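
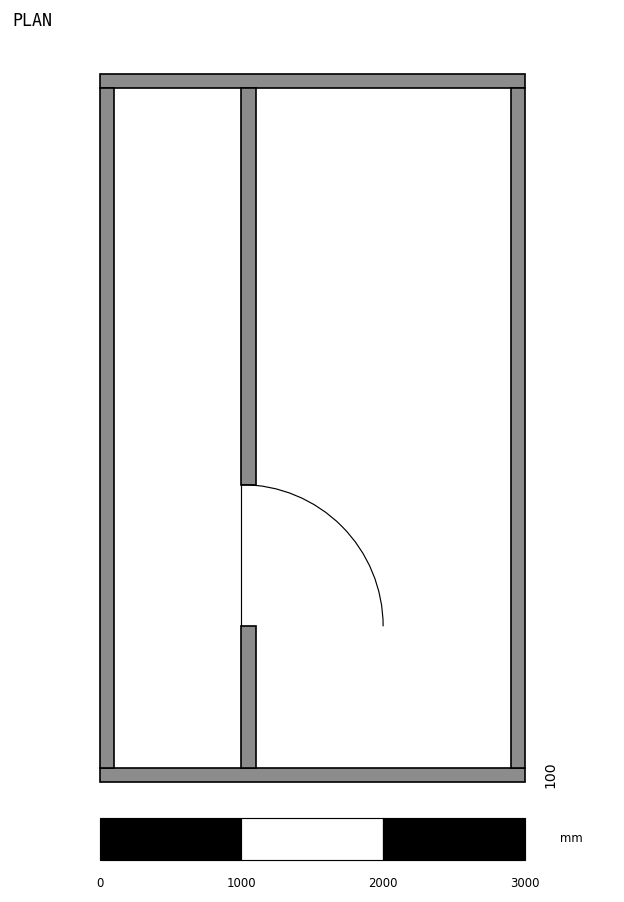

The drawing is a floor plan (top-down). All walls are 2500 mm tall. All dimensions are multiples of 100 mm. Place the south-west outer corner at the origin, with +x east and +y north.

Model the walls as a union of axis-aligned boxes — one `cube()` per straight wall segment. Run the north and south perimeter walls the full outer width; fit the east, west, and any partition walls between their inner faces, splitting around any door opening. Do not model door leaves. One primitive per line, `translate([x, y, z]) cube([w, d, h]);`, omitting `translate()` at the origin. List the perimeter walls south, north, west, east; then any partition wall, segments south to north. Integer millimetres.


cube([3000, 100, 2500]);
translate([0, 4900, 0]) cube([3000, 100, 2500]);
translate([0, 100, 0]) cube([100, 4800, 2500]);
translate([2900, 100, 0]) cube([100, 4800, 2500]);
translate([1000, 100, 0]) cube([100, 1000, 2500]);
translate([1000, 2100, 0]) cube([100, 2800, 2500]);


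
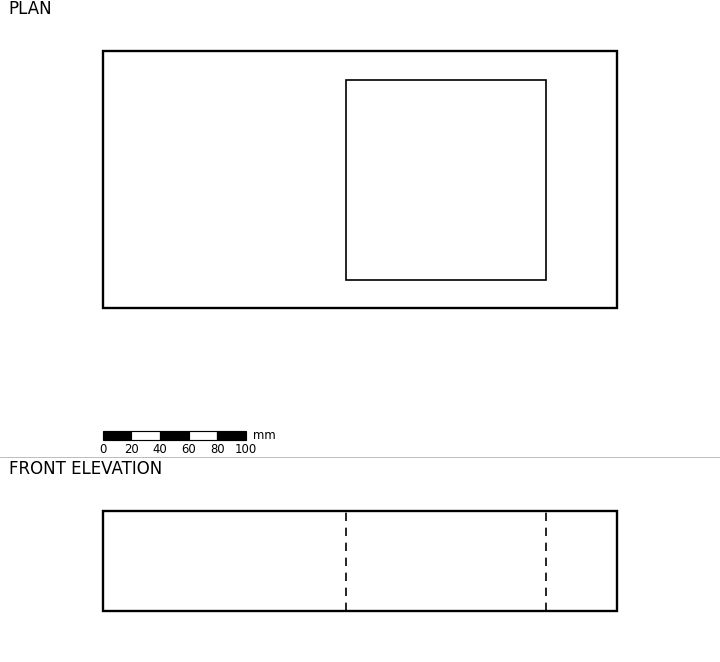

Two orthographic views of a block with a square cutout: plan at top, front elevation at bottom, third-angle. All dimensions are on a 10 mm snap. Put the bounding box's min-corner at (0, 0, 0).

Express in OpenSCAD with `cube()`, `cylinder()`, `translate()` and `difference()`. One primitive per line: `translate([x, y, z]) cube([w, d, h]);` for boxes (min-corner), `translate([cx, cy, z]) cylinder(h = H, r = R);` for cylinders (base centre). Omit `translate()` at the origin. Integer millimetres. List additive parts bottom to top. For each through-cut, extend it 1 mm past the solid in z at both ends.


difference() {
  cube([360, 180, 70]);
  translate([170, 20, -1]) cube([140, 140, 72]);
}


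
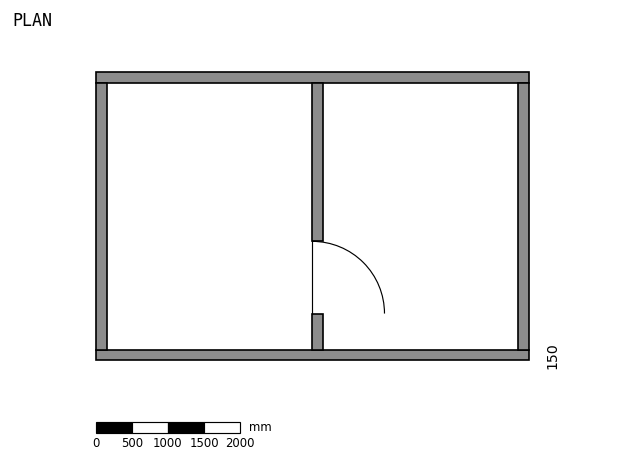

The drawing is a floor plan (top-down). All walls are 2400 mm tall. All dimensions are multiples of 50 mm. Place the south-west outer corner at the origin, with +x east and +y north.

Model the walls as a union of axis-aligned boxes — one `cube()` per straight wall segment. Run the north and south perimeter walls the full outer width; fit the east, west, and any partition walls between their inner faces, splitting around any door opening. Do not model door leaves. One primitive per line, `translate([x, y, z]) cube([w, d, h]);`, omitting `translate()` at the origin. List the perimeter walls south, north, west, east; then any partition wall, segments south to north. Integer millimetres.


cube([6000, 150, 2400]);
translate([0, 3850, 0]) cube([6000, 150, 2400]);
translate([0, 150, 0]) cube([150, 3700, 2400]);
translate([5850, 150, 0]) cube([150, 3700, 2400]);
translate([3000, 150, 0]) cube([150, 500, 2400]);
translate([3000, 1650, 0]) cube([150, 2200, 2400]);


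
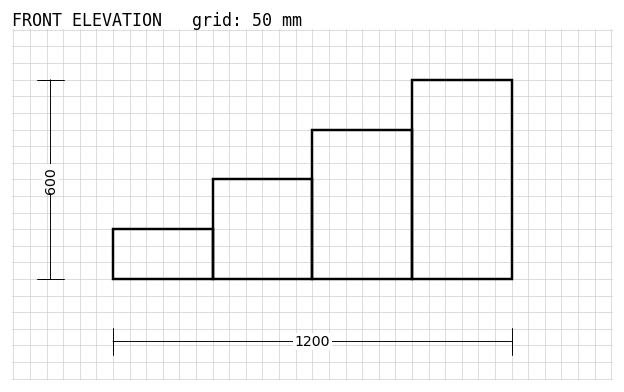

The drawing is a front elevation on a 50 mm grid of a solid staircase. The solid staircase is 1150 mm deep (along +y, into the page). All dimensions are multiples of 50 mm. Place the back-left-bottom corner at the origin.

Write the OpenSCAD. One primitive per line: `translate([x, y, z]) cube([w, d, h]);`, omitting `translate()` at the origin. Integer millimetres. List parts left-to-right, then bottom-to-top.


cube([300, 1150, 150]);
translate([300, 0, 0]) cube([300, 1150, 300]);
translate([600, 0, 0]) cube([300, 1150, 450]);
translate([900, 0, 0]) cube([300, 1150, 600]);


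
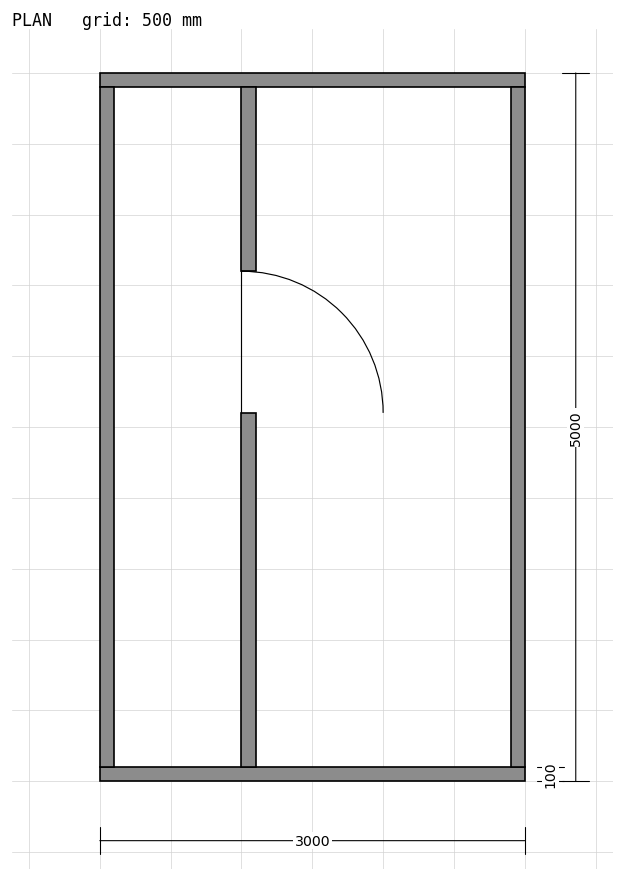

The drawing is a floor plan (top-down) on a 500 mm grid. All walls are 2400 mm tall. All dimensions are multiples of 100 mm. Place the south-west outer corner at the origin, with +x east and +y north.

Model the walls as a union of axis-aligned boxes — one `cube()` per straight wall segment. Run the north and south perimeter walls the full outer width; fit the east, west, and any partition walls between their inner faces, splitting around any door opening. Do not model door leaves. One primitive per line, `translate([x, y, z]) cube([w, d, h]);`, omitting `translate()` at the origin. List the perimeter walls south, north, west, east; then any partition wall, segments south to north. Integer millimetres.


cube([3000, 100, 2400]);
translate([0, 4900, 0]) cube([3000, 100, 2400]);
translate([0, 100, 0]) cube([100, 4800, 2400]);
translate([2900, 100, 0]) cube([100, 4800, 2400]);
translate([1000, 100, 0]) cube([100, 2500, 2400]);
translate([1000, 3600, 0]) cube([100, 1300, 2400]);


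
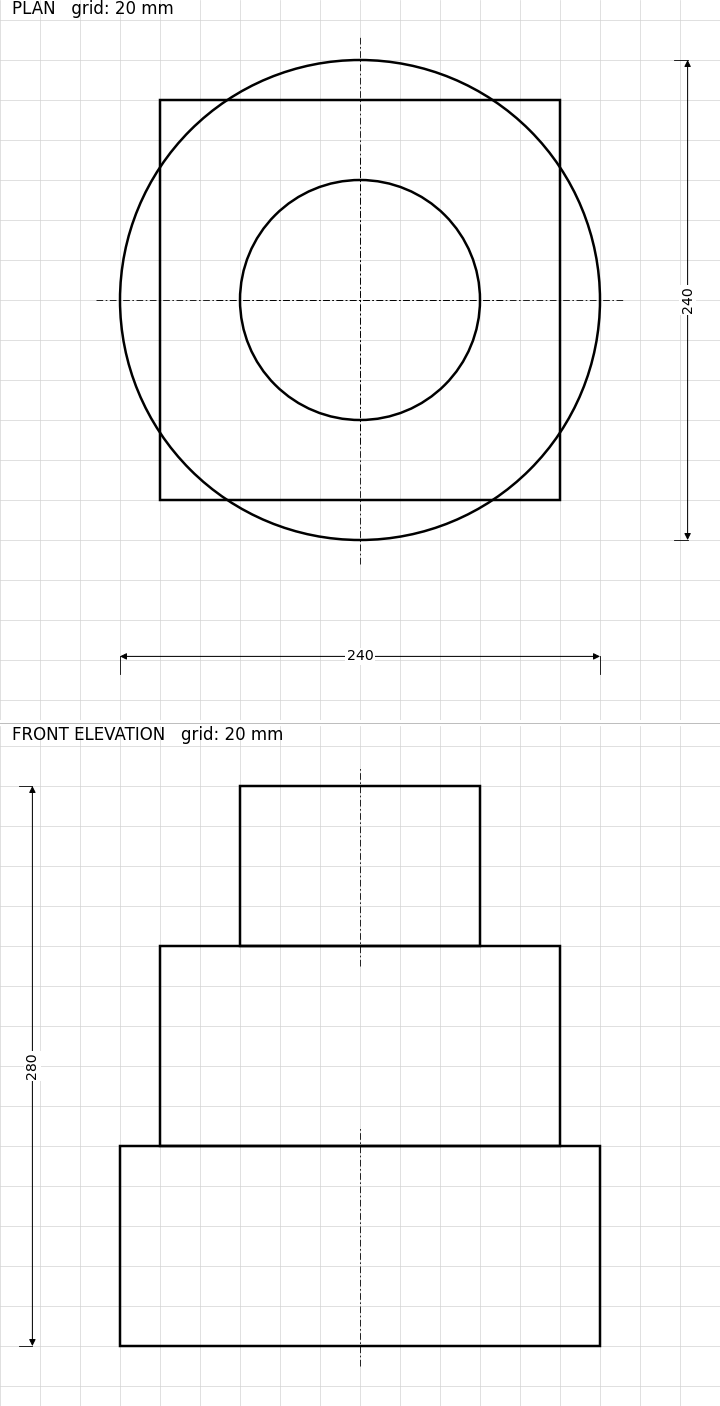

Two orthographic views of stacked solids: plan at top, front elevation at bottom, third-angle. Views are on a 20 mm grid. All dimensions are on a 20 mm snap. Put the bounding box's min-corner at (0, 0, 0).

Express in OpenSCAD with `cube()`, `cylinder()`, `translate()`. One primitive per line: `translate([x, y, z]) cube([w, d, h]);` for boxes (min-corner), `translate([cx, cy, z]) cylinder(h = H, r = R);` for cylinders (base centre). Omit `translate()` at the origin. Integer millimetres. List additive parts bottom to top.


translate([120, 120, 0]) cylinder(h = 100, r = 120);
translate([20, 20, 100]) cube([200, 200, 100]);
translate([120, 120, 200]) cylinder(h = 80, r = 60);


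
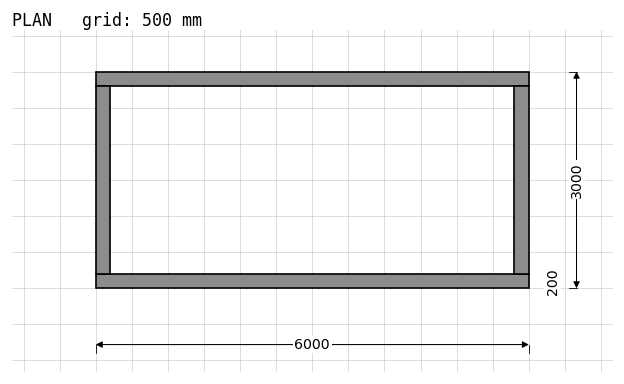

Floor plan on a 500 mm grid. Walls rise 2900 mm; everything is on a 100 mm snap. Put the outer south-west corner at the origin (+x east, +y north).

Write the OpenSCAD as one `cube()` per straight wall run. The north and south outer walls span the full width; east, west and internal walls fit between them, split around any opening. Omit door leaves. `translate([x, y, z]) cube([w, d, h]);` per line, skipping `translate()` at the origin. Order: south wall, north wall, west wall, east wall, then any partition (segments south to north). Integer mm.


cube([6000, 200, 2900]);
translate([0, 2800, 0]) cube([6000, 200, 2900]);
translate([0, 200, 0]) cube([200, 2600, 2900]);
translate([5800, 200, 0]) cube([200, 2600, 2900]);


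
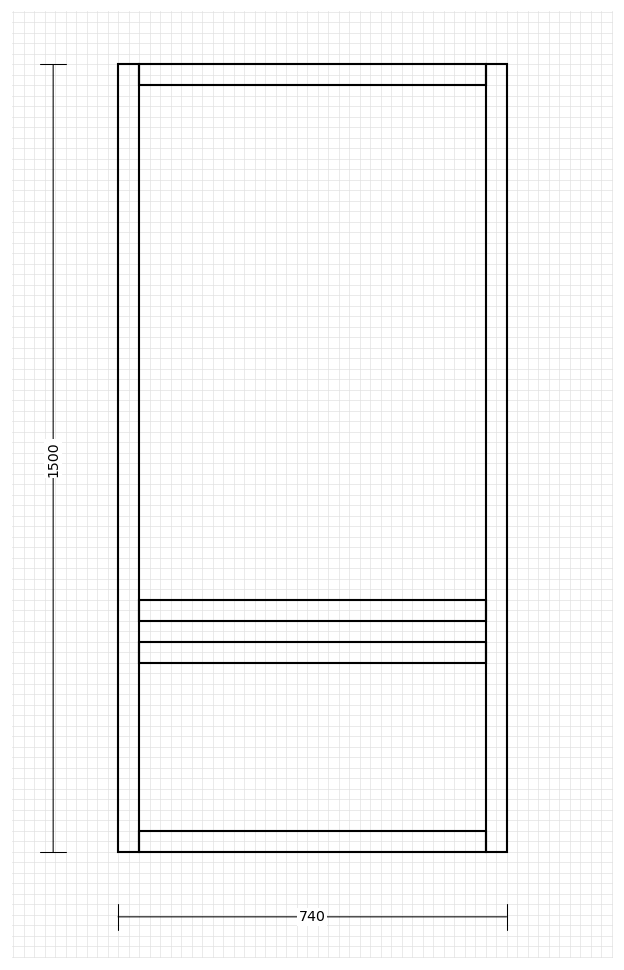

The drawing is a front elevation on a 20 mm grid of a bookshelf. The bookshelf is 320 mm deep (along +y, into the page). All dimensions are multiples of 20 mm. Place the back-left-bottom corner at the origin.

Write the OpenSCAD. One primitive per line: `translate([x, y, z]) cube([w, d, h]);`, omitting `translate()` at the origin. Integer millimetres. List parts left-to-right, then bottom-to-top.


cube([40, 320, 1500]);
translate([40, 0, 0]) cube([660, 320, 40]);
translate([40, 0, 360]) cube([660, 320, 40]);
translate([40, 0, 440]) cube([660, 320, 40]);
translate([40, 0, 1460]) cube([660, 320, 40]);
translate([700, 0, 0]) cube([40, 320, 1500]);


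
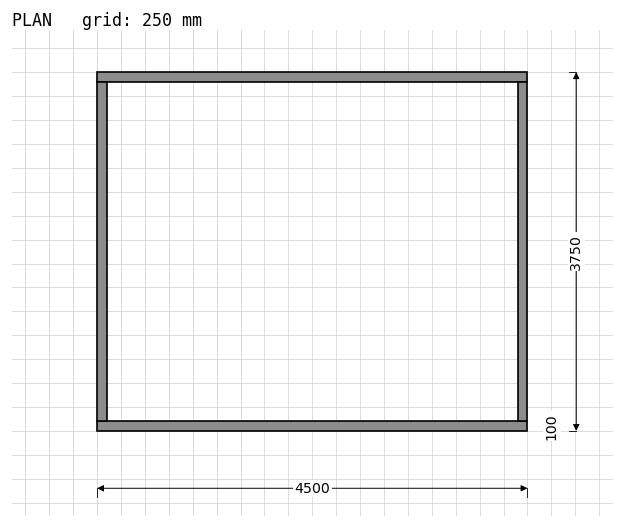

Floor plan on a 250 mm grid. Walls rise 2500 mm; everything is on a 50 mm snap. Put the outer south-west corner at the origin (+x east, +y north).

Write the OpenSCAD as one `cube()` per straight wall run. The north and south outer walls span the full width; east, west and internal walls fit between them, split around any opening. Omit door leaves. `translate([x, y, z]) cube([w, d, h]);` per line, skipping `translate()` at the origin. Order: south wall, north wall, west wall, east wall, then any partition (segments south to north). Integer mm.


cube([4500, 100, 2500]);
translate([0, 3650, 0]) cube([4500, 100, 2500]);
translate([0, 100, 0]) cube([100, 3550, 2500]);
translate([4400, 100, 0]) cube([100, 3550, 2500]);


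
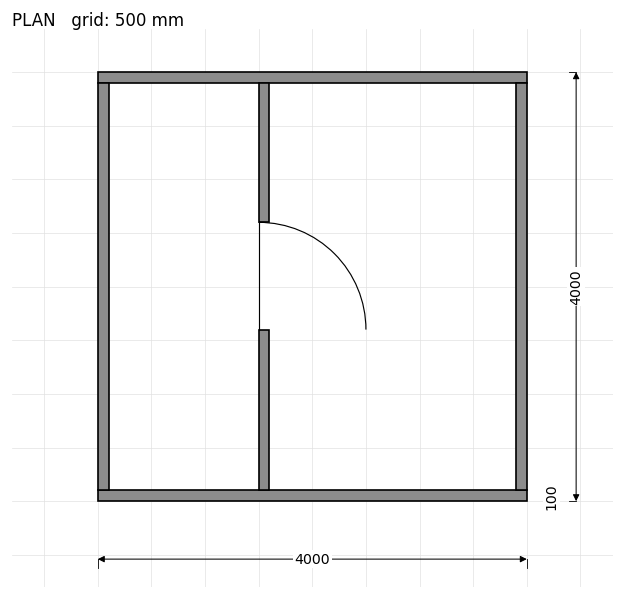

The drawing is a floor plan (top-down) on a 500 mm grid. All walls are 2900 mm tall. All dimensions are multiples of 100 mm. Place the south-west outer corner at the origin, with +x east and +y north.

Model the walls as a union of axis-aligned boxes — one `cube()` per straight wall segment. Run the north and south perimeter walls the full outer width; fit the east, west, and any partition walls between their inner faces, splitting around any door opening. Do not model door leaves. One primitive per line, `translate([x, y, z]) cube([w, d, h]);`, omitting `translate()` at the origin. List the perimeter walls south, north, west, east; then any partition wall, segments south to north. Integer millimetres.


cube([4000, 100, 2900]);
translate([0, 3900, 0]) cube([4000, 100, 2900]);
translate([0, 100, 0]) cube([100, 3800, 2900]);
translate([3900, 100, 0]) cube([100, 3800, 2900]);
translate([1500, 100, 0]) cube([100, 1500, 2900]);
translate([1500, 2600, 0]) cube([100, 1300, 2900]);


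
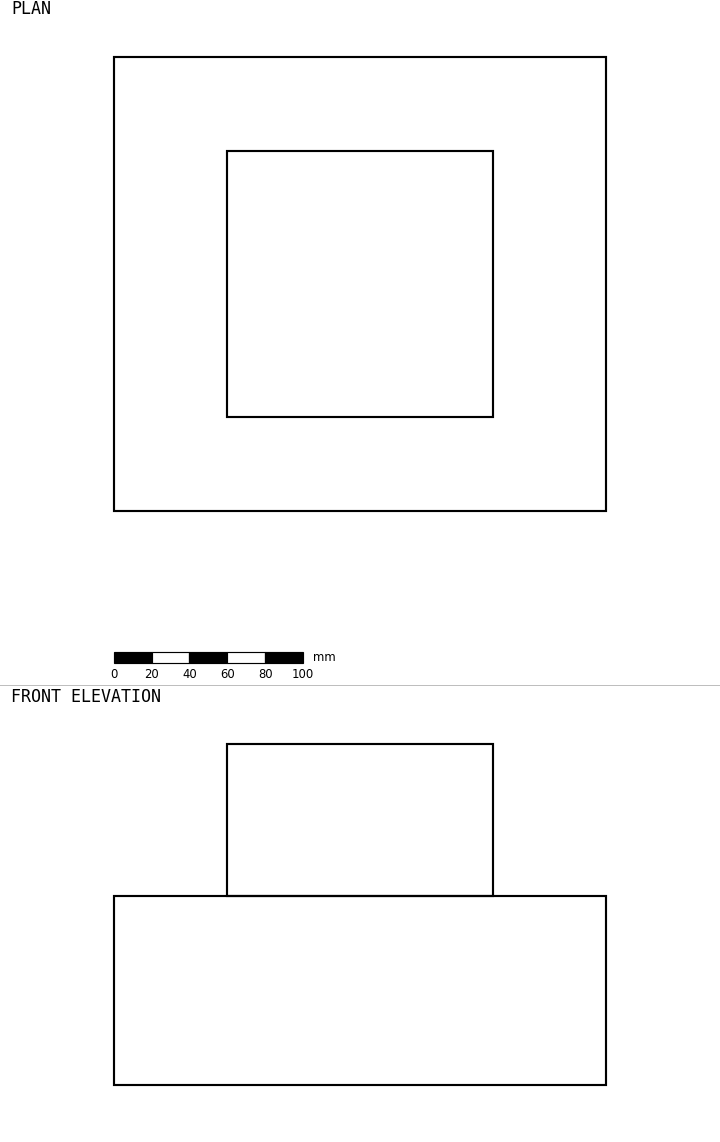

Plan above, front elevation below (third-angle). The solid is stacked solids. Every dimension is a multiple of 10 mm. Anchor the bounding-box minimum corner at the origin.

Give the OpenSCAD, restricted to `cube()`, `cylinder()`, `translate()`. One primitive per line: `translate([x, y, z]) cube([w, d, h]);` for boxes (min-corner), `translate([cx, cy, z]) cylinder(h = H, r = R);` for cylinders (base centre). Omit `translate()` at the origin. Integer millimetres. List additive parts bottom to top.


cube([260, 240, 100]);
translate([60, 50, 100]) cube([140, 140, 80]);


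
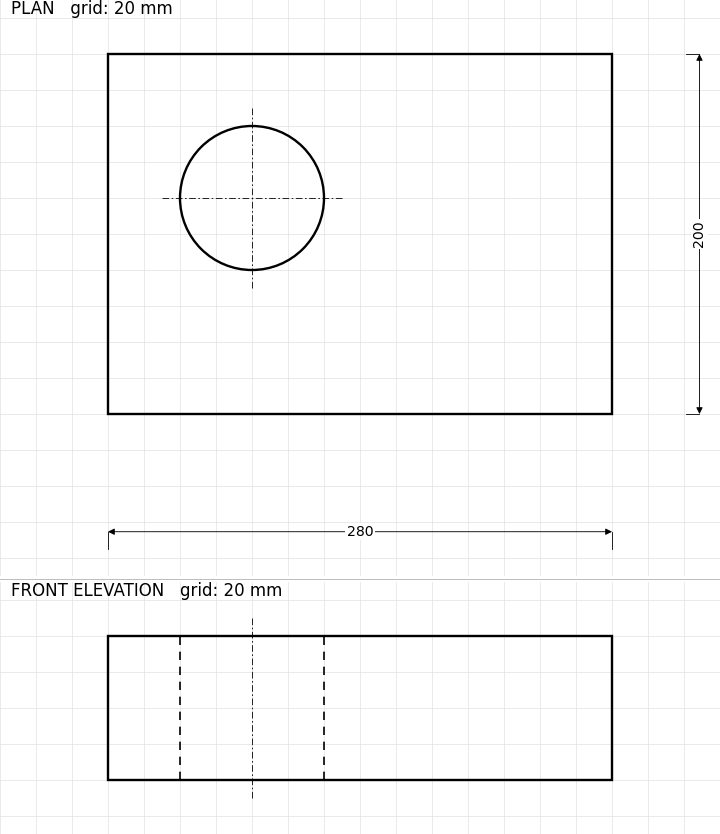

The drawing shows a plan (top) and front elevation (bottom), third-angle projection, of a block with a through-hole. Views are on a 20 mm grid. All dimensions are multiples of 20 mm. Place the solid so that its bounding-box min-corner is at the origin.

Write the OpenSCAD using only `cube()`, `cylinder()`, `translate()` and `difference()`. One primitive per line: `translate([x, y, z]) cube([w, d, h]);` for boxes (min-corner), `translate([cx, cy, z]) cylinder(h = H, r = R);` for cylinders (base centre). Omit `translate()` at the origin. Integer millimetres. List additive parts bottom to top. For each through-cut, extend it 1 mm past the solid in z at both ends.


difference() {
  cube([280, 200, 80]);
  translate([80, 120, -1]) cylinder(h = 82, r = 40);
}


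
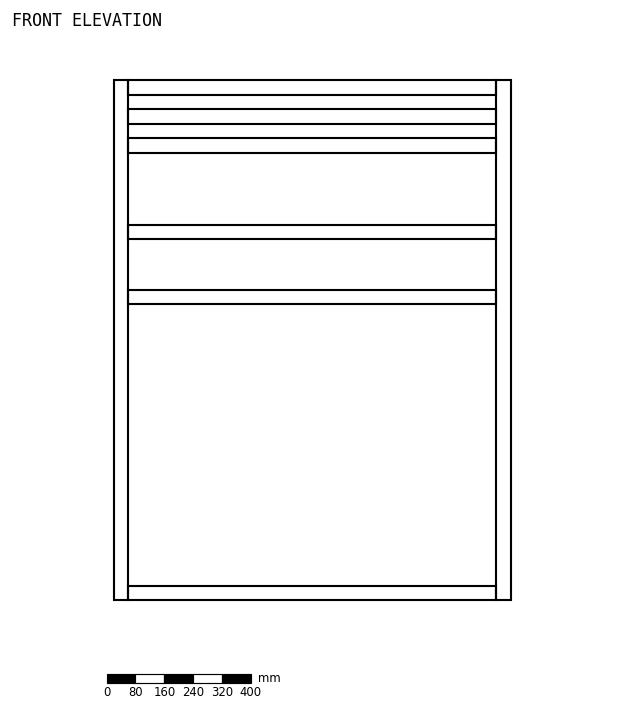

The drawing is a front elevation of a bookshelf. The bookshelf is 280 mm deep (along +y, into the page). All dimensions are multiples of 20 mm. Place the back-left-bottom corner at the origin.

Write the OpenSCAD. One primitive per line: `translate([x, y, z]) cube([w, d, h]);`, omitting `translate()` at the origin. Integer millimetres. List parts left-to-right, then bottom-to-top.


cube([40, 280, 1440]);
translate([40, 0, 0]) cube([1020, 280, 40]);
translate([40, 0, 820]) cube([1020, 280, 40]);
translate([40, 0, 1000]) cube([1020, 280, 40]);
translate([40, 0, 1240]) cube([1020, 280, 40]);
translate([40, 0, 1320]) cube([1020, 280, 40]);
translate([40, 0, 1400]) cube([1020, 280, 40]);
translate([1060, 0, 0]) cube([40, 280, 1440]);


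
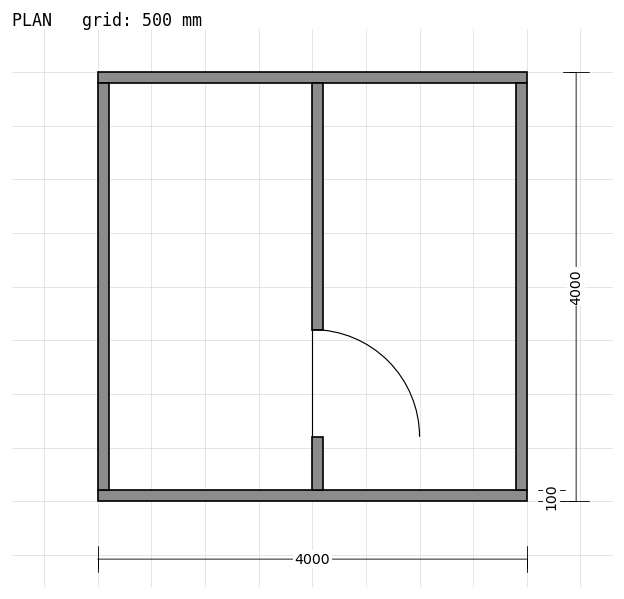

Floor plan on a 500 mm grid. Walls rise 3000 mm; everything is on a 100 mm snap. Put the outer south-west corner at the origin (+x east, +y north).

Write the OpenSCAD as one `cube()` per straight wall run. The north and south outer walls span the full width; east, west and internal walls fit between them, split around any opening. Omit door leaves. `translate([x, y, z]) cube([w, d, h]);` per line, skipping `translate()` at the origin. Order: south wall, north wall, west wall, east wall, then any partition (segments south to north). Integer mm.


cube([4000, 100, 3000]);
translate([0, 3900, 0]) cube([4000, 100, 3000]);
translate([0, 100, 0]) cube([100, 3800, 3000]);
translate([3900, 100, 0]) cube([100, 3800, 3000]);
translate([2000, 100, 0]) cube([100, 500, 3000]);
translate([2000, 1600, 0]) cube([100, 2300, 3000]);


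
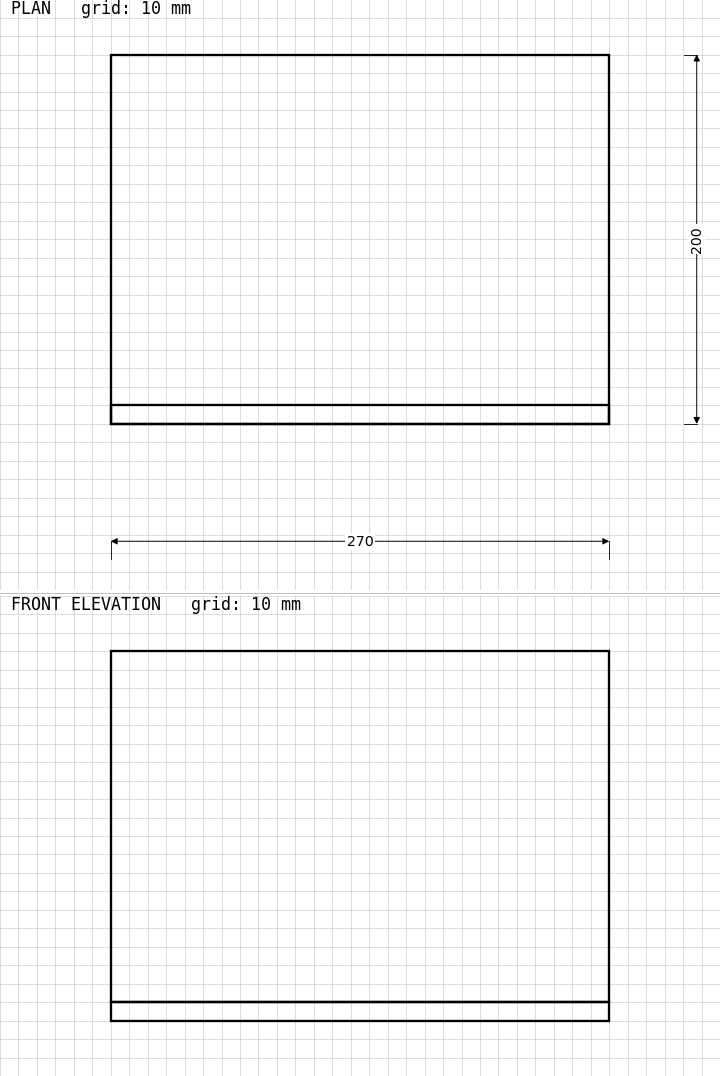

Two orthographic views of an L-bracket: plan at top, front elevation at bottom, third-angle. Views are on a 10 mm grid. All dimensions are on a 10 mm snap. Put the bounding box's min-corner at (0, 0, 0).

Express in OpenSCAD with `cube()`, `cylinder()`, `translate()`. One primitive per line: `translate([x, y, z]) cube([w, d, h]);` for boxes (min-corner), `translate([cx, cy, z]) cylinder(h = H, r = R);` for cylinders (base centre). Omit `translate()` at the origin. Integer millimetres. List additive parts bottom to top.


cube([270, 200, 10]);
translate([0, 0, 10]) cube([270, 10, 190]);


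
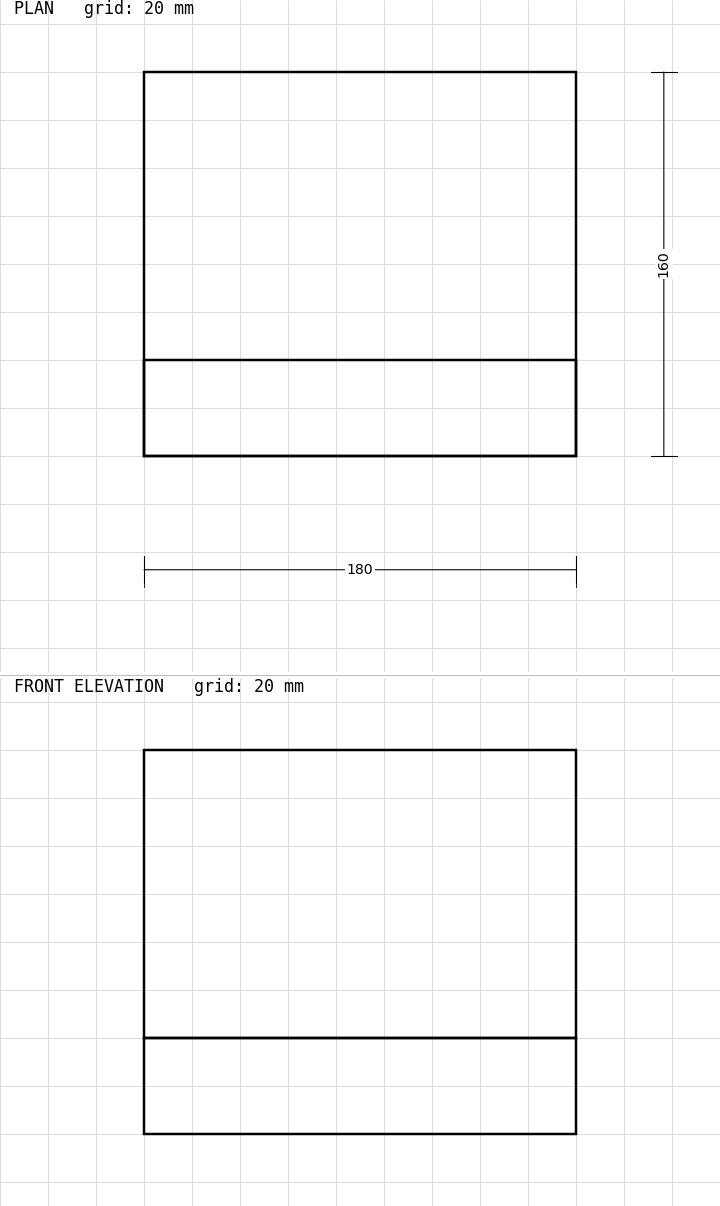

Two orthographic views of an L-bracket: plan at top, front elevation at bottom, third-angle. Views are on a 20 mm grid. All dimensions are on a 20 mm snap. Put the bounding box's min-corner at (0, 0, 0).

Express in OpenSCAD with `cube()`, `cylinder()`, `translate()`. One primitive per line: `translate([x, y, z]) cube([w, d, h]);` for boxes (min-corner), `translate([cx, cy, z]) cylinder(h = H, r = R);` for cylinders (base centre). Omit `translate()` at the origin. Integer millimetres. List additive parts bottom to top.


cube([180, 160, 40]);
translate([0, 0, 40]) cube([180, 40, 120]);


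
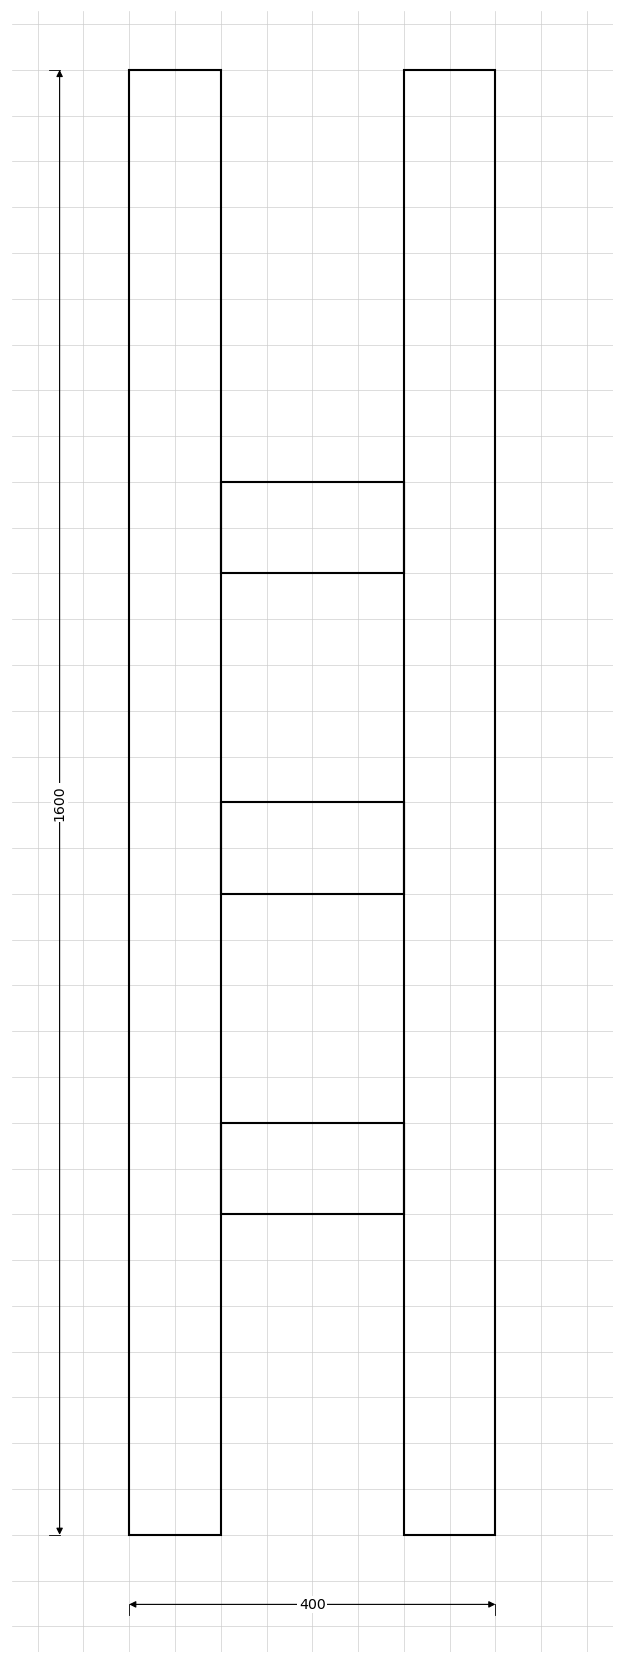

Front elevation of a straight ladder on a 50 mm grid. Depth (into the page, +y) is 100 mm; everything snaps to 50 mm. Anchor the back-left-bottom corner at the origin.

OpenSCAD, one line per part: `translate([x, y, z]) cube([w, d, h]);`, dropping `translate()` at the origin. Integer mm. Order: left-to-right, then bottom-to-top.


cube([100, 100, 1600]);
translate([100, 0, 350]) cube([200, 100, 100]);
translate([100, 0, 700]) cube([200, 100, 100]);
translate([100, 0, 1050]) cube([200, 100, 100]);
translate([300, 0, 0]) cube([100, 100, 1600]);


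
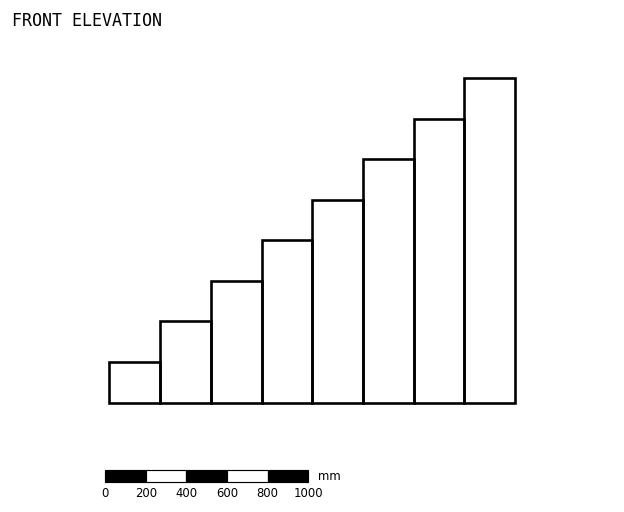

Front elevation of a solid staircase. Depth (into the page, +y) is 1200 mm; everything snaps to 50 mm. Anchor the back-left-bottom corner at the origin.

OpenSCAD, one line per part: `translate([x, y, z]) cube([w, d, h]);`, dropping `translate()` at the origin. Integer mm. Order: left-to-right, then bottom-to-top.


cube([250, 1200, 200]);
translate([250, 0, 0]) cube([250, 1200, 400]);
translate([500, 0, 0]) cube([250, 1200, 600]);
translate([750, 0, 0]) cube([250, 1200, 800]);
translate([1000, 0, 0]) cube([250, 1200, 1000]);
translate([1250, 0, 0]) cube([250, 1200, 1200]);
translate([1500, 0, 0]) cube([250, 1200, 1400]);
translate([1750, 0, 0]) cube([250, 1200, 1600]);


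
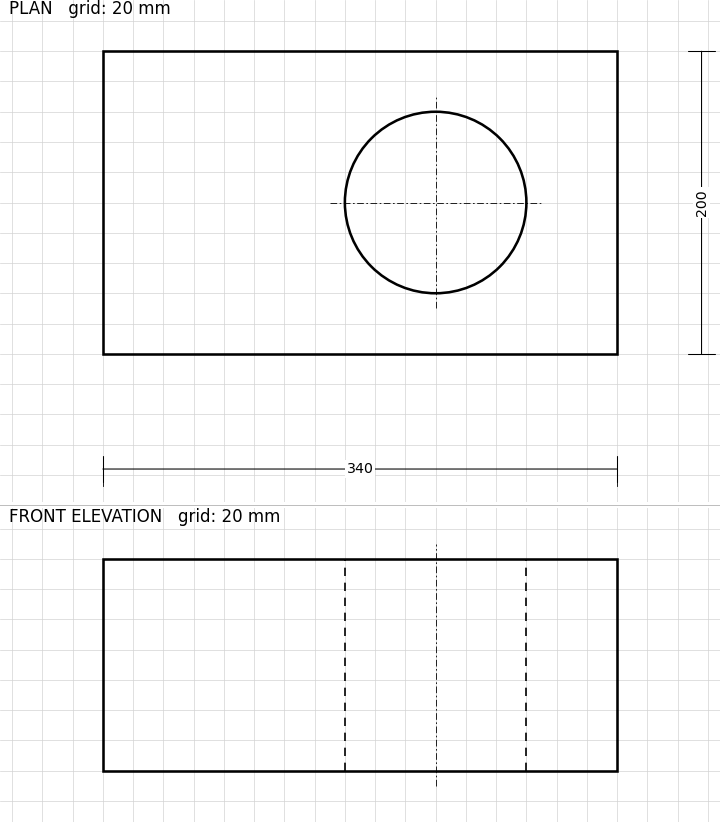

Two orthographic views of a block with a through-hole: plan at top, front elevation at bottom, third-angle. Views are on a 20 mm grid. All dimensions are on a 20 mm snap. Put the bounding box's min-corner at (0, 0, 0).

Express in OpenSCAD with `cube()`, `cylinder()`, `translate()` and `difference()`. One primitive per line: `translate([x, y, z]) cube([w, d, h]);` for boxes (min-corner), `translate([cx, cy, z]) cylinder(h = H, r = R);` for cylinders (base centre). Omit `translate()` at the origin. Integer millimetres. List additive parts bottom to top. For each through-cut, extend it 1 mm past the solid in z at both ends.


difference() {
  cube([340, 200, 140]);
  translate([220, 100, -1]) cylinder(h = 142, r = 60);
}


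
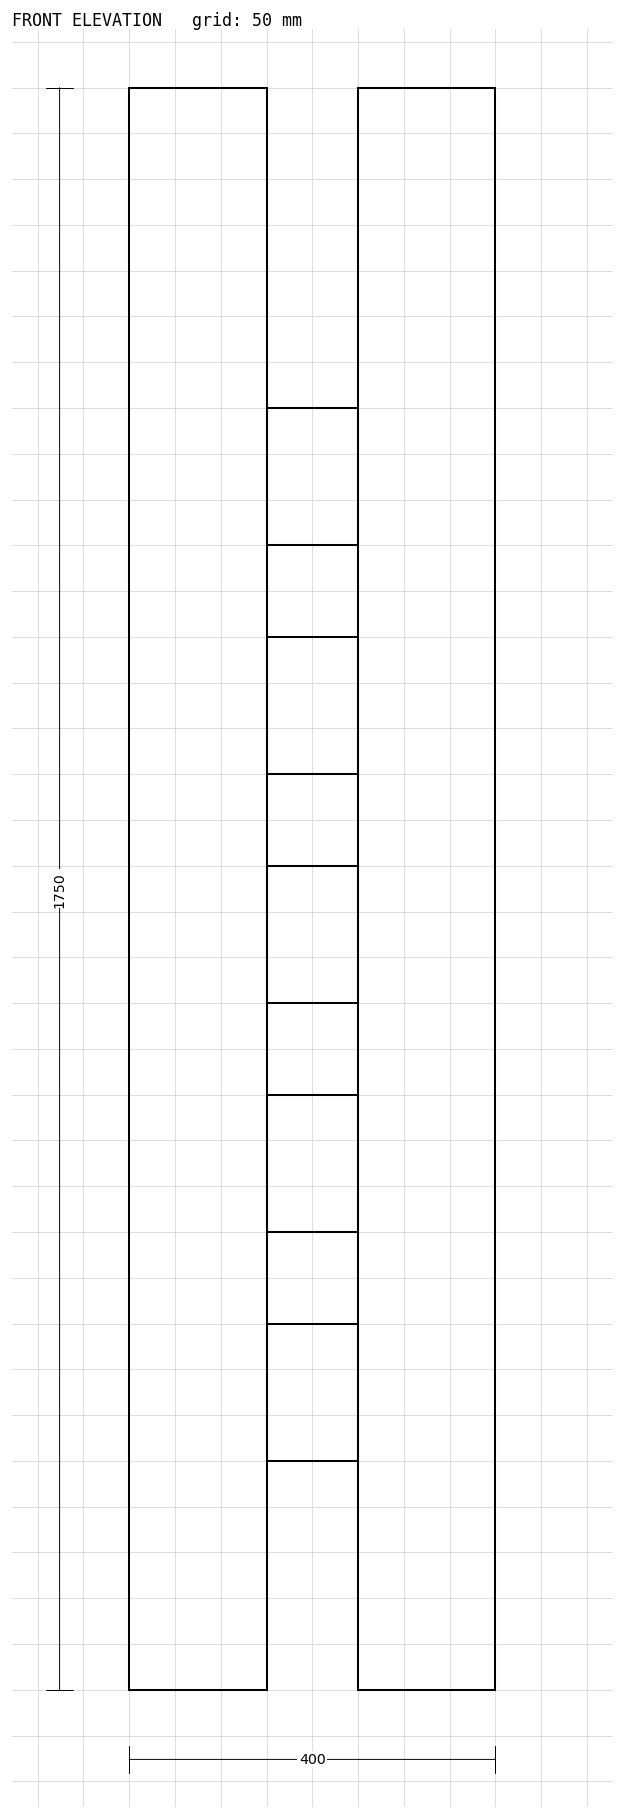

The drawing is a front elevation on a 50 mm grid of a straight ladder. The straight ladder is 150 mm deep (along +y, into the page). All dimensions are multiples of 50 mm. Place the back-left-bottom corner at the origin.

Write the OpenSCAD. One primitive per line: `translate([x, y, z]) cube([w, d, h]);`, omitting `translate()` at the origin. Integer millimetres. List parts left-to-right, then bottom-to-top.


cube([150, 150, 1750]);
translate([150, 0, 250]) cube([100, 150, 150]);
translate([150, 0, 500]) cube([100, 150, 150]);
translate([150, 0, 750]) cube([100, 150, 150]);
translate([150, 0, 1000]) cube([100, 150, 150]);
translate([150, 0, 1250]) cube([100, 150, 150]);
translate([250, 0, 0]) cube([150, 150, 1750]);


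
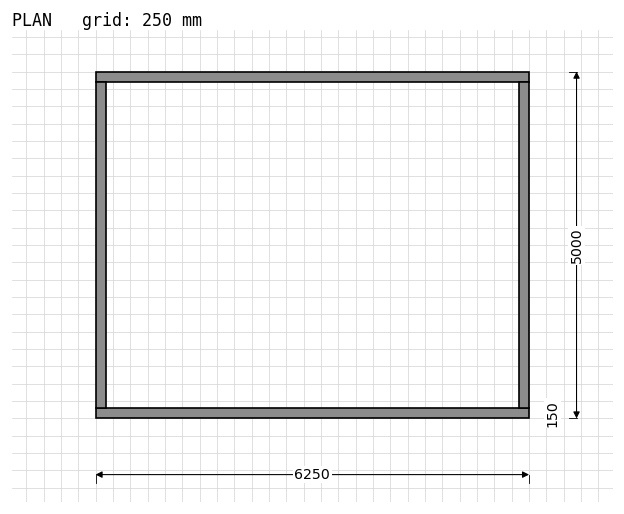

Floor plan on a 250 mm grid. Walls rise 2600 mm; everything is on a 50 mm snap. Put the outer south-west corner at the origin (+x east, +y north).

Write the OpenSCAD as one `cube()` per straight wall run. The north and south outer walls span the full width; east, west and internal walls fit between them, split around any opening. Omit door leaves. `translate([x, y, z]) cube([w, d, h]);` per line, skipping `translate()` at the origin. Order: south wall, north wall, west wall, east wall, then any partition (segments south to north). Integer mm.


cube([6250, 150, 2600]);
translate([0, 4850, 0]) cube([6250, 150, 2600]);
translate([0, 150, 0]) cube([150, 4700, 2600]);
translate([6100, 150, 0]) cube([150, 4700, 2600]);


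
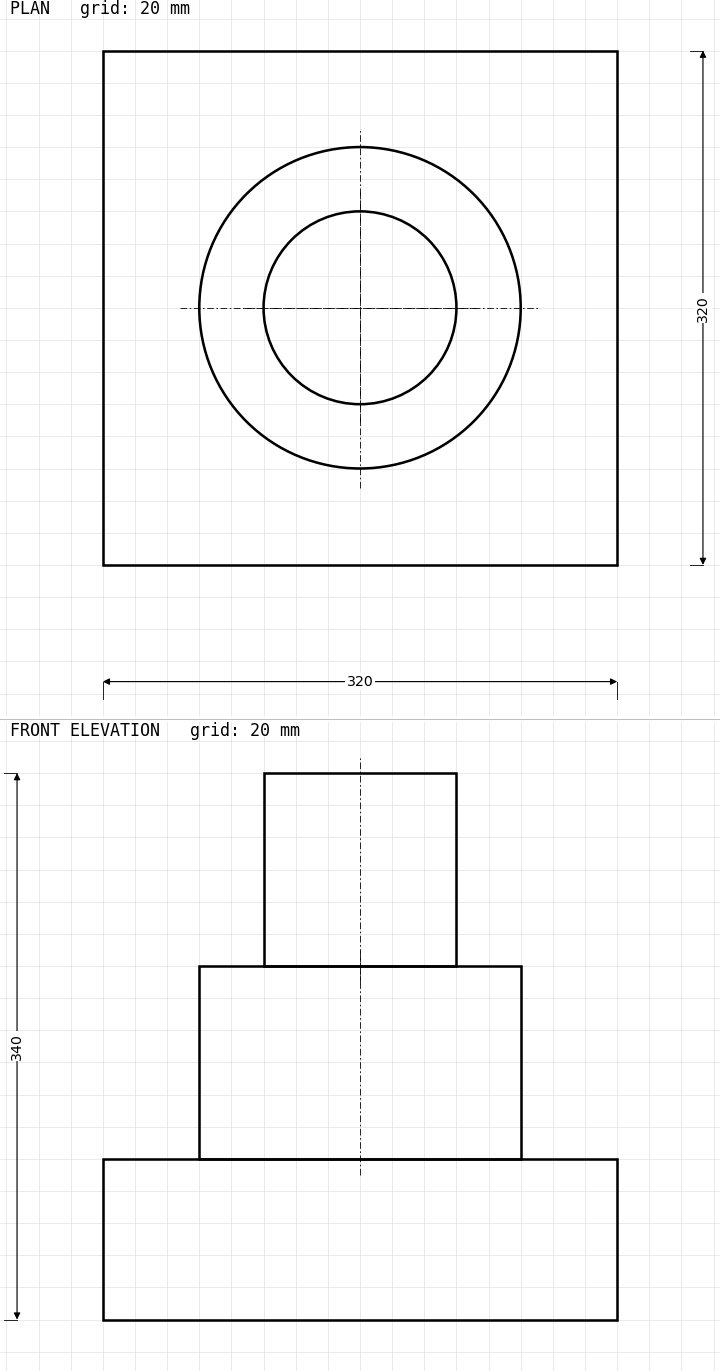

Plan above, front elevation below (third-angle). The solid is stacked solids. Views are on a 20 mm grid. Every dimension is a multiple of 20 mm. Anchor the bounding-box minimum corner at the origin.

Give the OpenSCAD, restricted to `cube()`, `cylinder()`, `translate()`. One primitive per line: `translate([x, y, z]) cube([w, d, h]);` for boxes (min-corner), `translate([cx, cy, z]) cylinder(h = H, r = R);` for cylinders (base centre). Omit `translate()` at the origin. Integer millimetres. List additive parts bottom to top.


cube([320, 320, 100]);
translate([160, 160, 100]) cylinder(h = 120, r = 100);
translate([160, 160, 220]) cylinder(h = 120, r = 60);


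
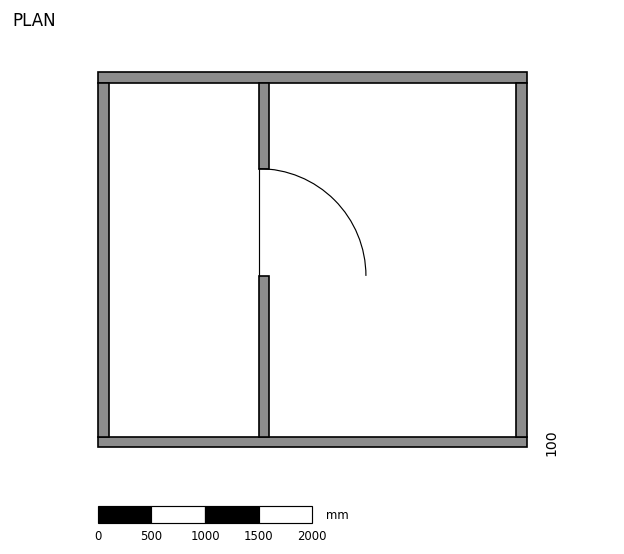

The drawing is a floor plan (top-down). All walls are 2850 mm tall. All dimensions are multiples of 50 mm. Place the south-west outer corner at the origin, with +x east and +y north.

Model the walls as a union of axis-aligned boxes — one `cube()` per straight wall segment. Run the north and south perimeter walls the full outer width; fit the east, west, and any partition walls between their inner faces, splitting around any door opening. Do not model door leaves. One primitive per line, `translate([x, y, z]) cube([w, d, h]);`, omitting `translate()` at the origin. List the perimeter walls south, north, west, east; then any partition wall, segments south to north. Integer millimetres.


cube([4000, 100, 2850]);
translate([0, 3400, 0]) cube([4000, 100, 2850]);
translate([0, 100, 0]) cube([100, 3300, 2850]);
translate([3900, 100, 0]) cube([100, 3300, 2850]);
translate([1500, 100, 0]) cube([100, 1500, 2850]);
translate([1500, 2600, 0]) cube([100, 800, 2850]);


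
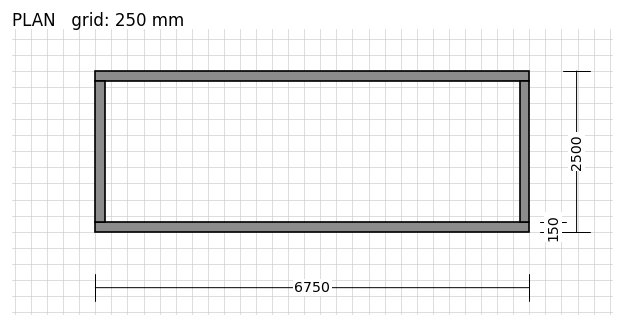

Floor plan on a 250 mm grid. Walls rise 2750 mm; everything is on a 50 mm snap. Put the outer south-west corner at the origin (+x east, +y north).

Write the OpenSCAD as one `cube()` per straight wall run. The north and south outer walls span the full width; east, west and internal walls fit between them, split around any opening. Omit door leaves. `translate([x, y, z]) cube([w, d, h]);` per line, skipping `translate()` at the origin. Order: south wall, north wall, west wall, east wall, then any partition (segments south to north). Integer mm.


cube([6750, 150, 2750]);
translate([0, 2350, 0]) cube([6750, 150, 2750]);
translate([0, 150, 0]) cube([150, 2200, 2750]);
translate([6600, 150, 0]) cube([150, 2200, 2750]);


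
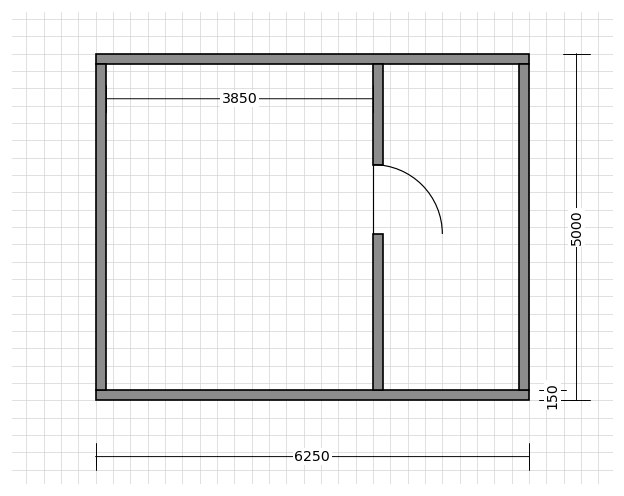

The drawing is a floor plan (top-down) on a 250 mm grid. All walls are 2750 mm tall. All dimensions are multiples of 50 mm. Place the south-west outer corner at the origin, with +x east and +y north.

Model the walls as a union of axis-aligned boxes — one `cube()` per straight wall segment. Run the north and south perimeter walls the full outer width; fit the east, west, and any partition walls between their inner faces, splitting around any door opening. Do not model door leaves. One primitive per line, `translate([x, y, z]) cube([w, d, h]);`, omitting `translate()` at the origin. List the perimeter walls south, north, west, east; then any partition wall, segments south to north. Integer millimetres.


cube([6250, 150, 2750]);
translate([0, 4850, 0]) cube([6250, 150, 2750]);
translate([0, 150, 0]) cube([150, 4700, 2750]);
translate([6100, 150, 0]) cube([150, 4700, 2750]);
translate([4000, 150, 0]) cube([150, 2250, 2750]);
translate([4000, 3400, 0]) cube([150, 1450, 2750]);


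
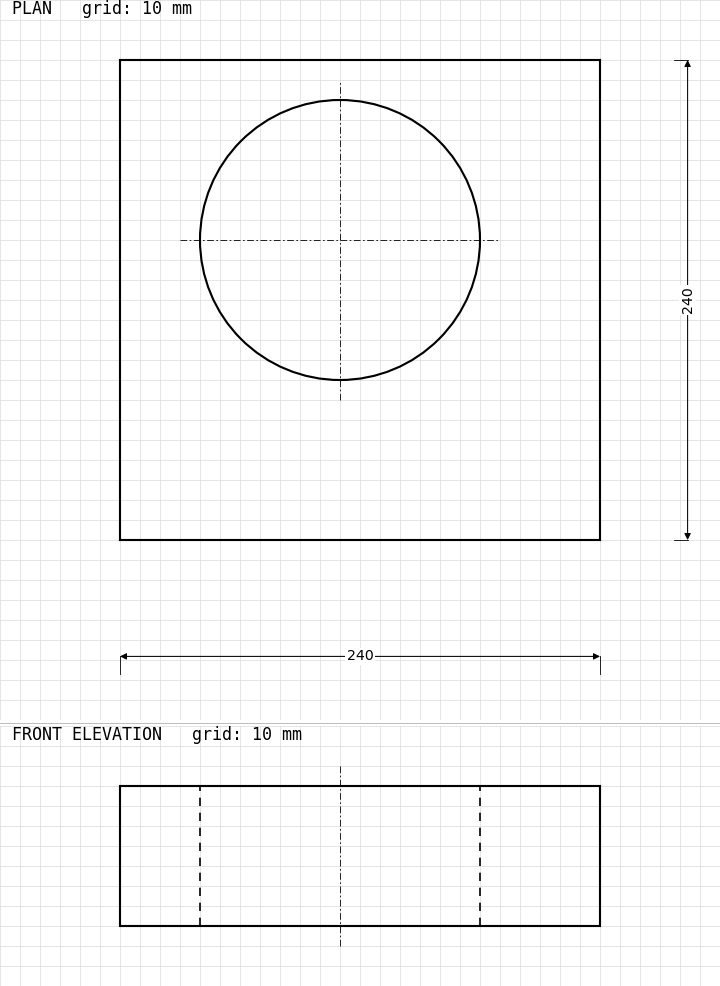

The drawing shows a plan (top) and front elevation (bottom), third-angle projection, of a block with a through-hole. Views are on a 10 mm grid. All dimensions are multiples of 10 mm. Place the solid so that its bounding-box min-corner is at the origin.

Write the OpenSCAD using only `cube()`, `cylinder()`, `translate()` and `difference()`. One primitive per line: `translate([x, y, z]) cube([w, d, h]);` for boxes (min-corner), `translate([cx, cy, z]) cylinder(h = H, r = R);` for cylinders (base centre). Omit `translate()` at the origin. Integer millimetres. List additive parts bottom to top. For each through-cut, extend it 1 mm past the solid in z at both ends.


difference() {
  cube([240, 240, 70]);
  translate([110, 150, -1]) cylinder(h = 72, r = 70);
}


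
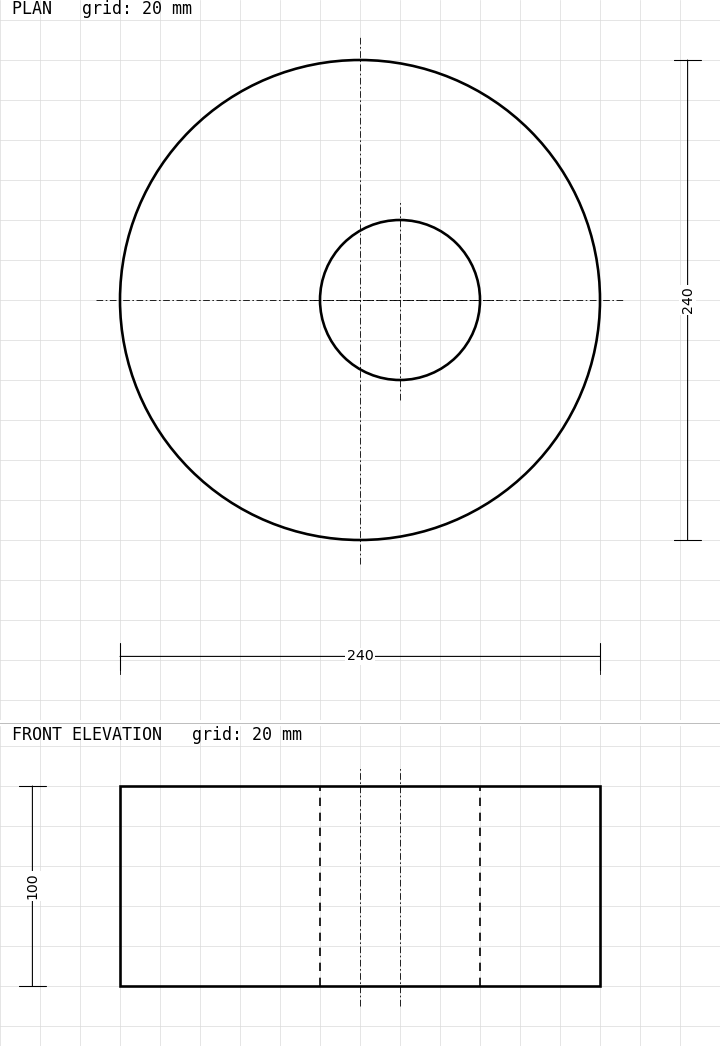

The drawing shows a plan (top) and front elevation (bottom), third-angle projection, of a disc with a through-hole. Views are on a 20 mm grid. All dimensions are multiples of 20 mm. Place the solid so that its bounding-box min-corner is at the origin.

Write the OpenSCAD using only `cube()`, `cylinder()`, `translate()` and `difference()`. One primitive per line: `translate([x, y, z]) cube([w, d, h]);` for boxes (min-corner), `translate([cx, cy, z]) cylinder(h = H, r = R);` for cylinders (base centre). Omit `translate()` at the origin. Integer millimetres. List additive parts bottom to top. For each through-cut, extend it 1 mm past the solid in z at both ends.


difference() {
  translate([120, 120, 0]) cylinder(h = 100, r = 120);
  translate([140, 120, -1]) cylinder(h = 102, r = 40);
}


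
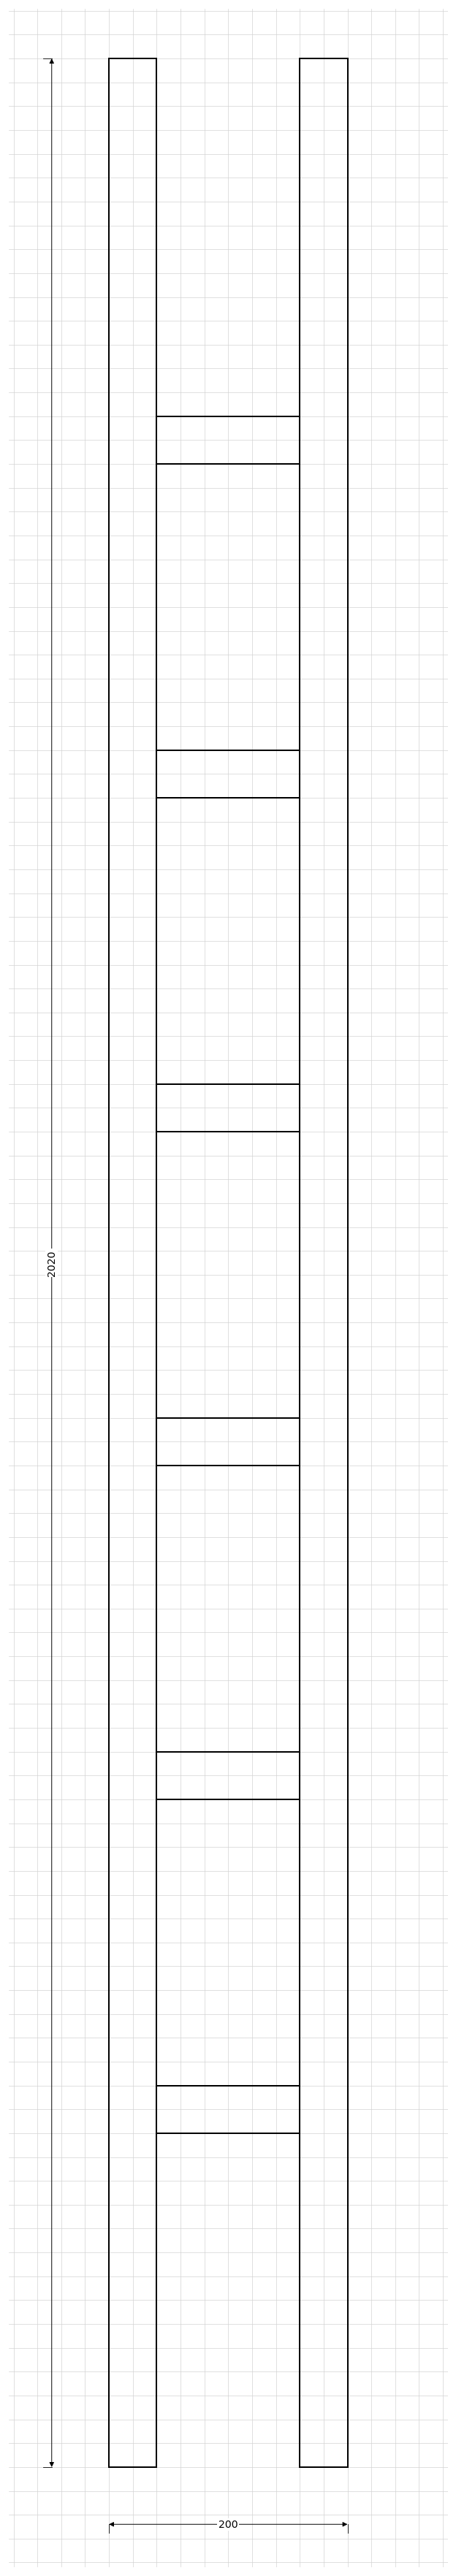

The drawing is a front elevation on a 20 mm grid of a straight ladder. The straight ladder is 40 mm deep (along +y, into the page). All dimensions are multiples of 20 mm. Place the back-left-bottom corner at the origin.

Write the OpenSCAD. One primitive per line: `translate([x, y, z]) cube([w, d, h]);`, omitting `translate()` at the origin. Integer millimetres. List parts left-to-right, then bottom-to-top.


cube([40, 40, 2020]);
translate([40, 0, 280]) cube([120, 40, 40]);
translate([40, 0, 560]) cube([120, 40, 40]);
translate([40, 0, 840]) cube([120, 40, 40]);
translate([40, 0, 1120]) cube([120, 40, 40]);
translate([40, 0, 1400]) cube([120, 40, 40]);
translate([40, 0, 1680]) cube([120, 40, 40]);
translate([160, 0, 0]) cube([40, 40, 2020]);


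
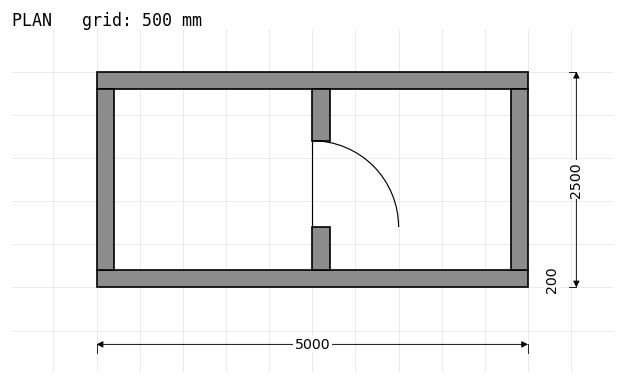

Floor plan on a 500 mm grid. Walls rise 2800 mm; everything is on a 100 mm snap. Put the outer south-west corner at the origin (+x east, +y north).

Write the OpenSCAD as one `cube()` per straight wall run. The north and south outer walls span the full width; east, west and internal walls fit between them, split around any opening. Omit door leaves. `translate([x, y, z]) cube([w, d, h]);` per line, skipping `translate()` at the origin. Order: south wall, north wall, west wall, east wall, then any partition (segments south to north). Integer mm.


cube([5000, 200, 2800]);
translate([0, 2300, 0]) cube([5000, 200, 2800]);
translate([0, 200, 0]) cube([200, 2100, 2800]);
translate([4800, 200, 0]) cube([200, 2100, 2800]);
translate([2500, 200, 0]) cube([200, 500, 2800]);
translate([2500, 1700, 0]) cube([200, 600, 2800]);


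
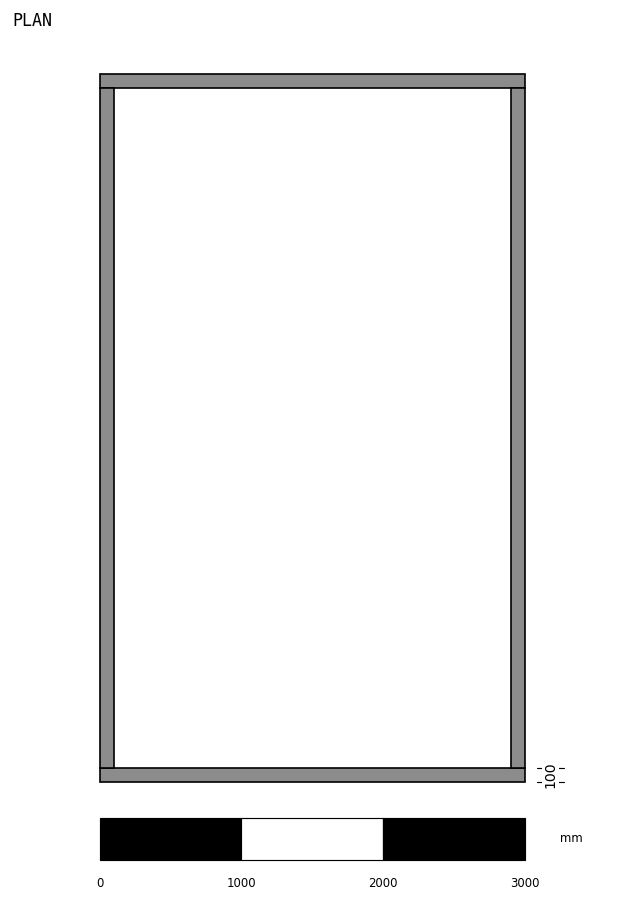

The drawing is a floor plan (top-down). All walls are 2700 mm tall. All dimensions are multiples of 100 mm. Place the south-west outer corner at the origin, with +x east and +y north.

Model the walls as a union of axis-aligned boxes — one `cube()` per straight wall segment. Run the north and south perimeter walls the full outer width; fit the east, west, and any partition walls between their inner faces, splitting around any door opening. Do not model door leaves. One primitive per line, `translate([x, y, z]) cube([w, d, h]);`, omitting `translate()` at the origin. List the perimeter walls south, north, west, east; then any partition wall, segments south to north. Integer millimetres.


cube([3000, 100, 2700]);
translate([0, 4900, 0]) cube([3000, 100, 2700]);
translate([0, 100, 0]) cube([100, 4800, 2700]);
translate([2900, 100, 0]) cube([100, 4800, 2700]);


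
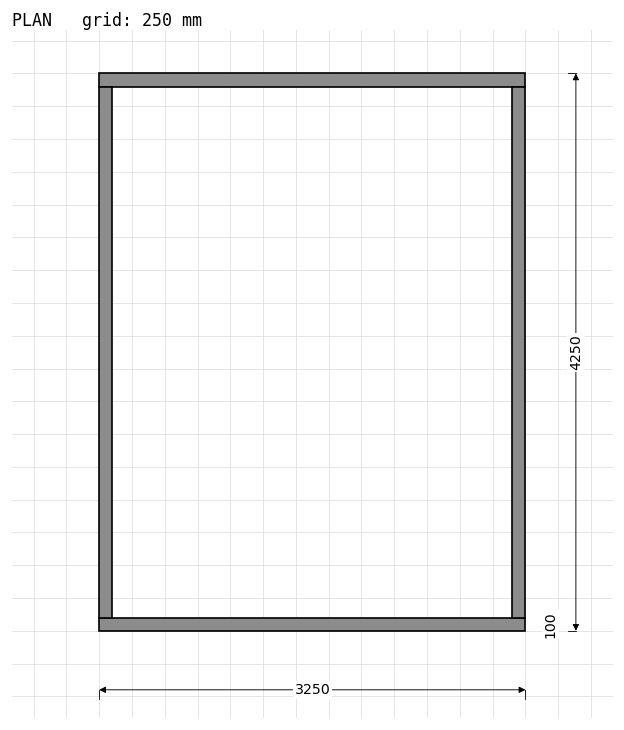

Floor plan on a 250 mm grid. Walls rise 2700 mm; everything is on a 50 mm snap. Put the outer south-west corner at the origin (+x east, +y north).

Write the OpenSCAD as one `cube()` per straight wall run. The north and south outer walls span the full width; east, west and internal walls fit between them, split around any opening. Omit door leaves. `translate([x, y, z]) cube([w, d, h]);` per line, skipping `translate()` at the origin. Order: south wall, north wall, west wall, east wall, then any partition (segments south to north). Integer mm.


cube([3250, 100, 2700]);
translate([0, 4150, 0]) cube([3250, 100, 2700]);
translate([0, 100, 0]) cube([100, 4050, 2700]);
translate([3150, 100, 0]) cube([100, 4050, 2700]);


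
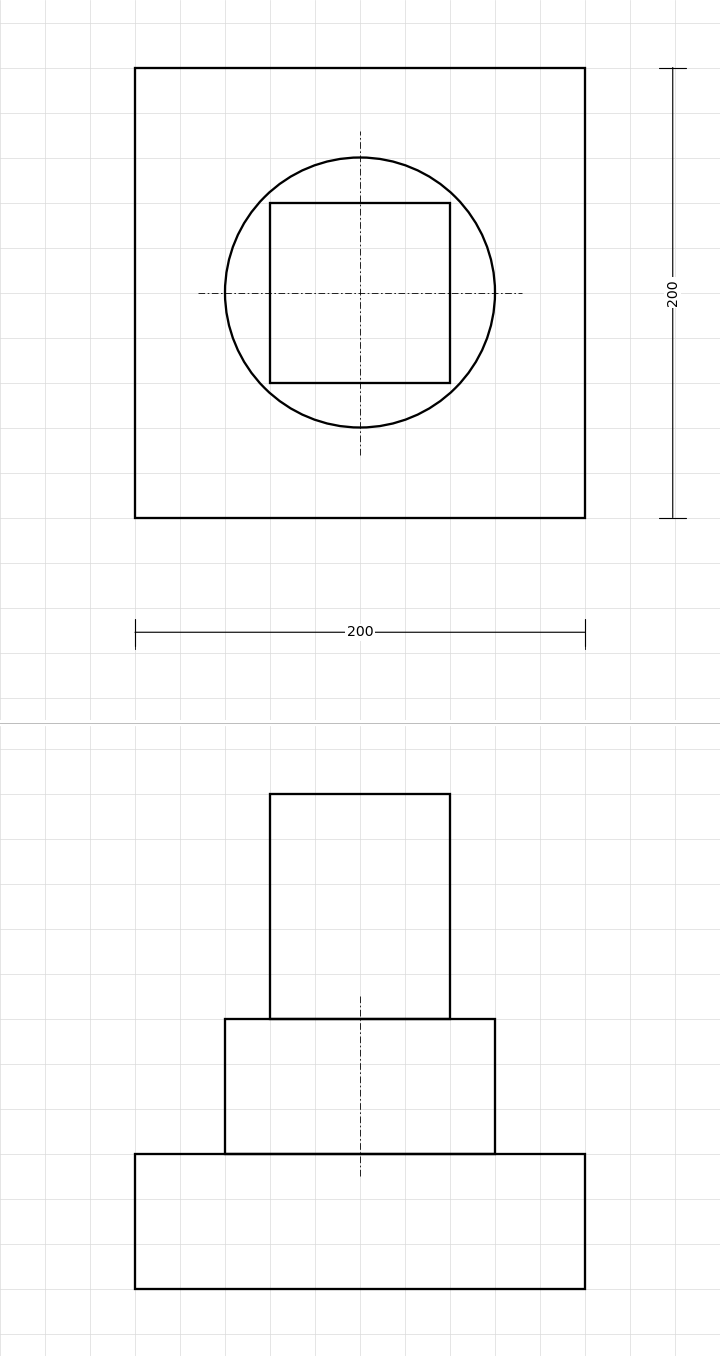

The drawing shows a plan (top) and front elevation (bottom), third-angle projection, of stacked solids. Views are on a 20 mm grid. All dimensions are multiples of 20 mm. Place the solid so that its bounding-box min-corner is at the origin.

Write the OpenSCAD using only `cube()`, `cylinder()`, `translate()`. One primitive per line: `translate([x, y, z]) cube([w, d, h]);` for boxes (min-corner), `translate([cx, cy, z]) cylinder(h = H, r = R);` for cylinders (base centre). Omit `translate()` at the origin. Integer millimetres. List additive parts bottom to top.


cube([200, 200, 60]);
translate([100, 100, 60]) cylinder(h = 60, r = 60);
translate([60, 60, 120]) cube([80, 80, 100]);


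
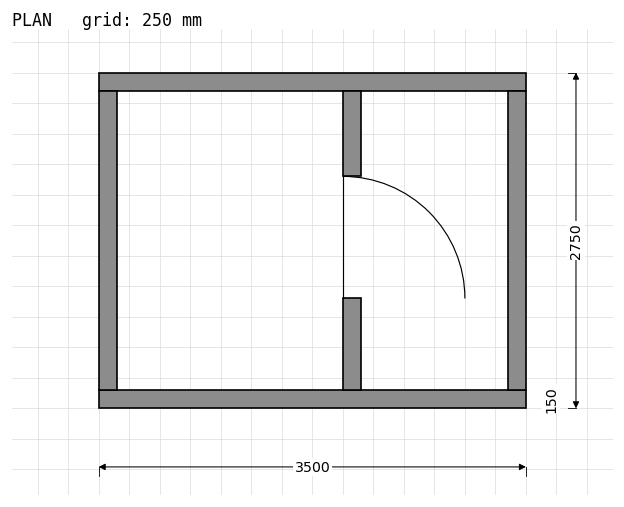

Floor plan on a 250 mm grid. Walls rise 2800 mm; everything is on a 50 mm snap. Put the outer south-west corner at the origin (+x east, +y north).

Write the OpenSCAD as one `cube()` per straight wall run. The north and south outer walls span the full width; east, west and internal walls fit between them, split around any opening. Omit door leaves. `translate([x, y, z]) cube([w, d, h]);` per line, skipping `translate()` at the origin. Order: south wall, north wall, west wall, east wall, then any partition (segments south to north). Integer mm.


cube([3500, 150, 2800]);
translate([0, 2600, 0]) cube([3500, 150, 2800]);
translate([0, 150, 0]) cube([150, 2450, 2800]);
translate([3350, 150, 0]) cube([150, 2450, 2800]);
translate([2000, 150, 0]) cube([150, 750, 2800]);
translate([2000, 1900, 0]) cube([150, 700, 2800]);


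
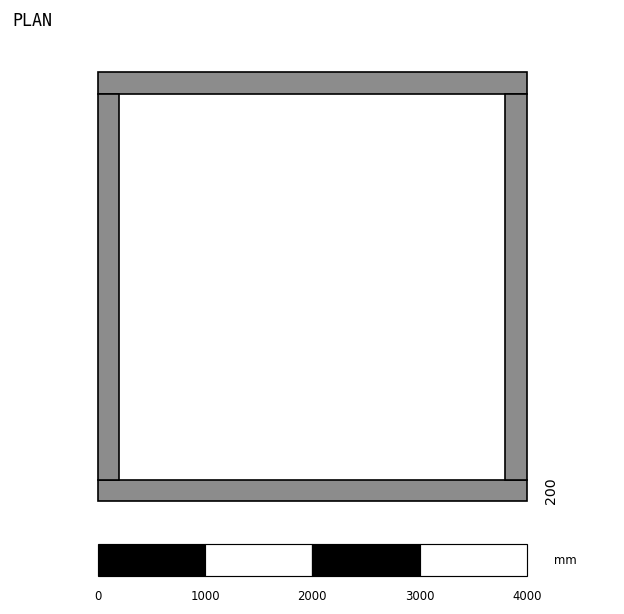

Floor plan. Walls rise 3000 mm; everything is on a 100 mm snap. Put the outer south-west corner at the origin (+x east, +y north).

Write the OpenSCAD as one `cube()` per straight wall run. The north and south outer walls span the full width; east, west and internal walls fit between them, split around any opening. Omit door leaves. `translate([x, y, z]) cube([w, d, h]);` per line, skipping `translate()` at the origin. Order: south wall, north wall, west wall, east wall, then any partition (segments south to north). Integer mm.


cube([4000, 200, 3000]);
translate([0, 3800, 0]) cube([4000, 200, 3000]);
translate([0, 200, 0]) cube([200, 3600, 3000]);
translate([3800, 200, 0]) cube([200, 3600, 3000]);


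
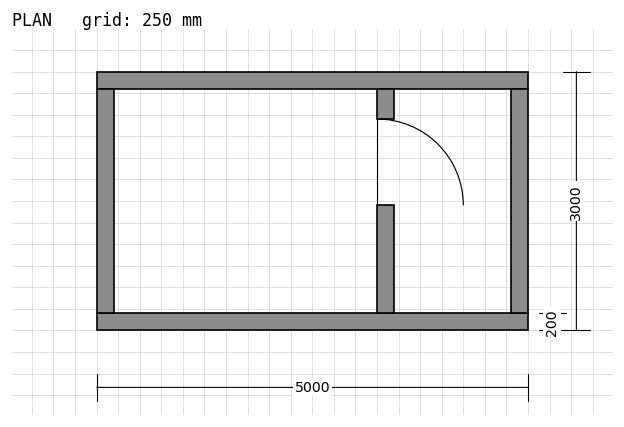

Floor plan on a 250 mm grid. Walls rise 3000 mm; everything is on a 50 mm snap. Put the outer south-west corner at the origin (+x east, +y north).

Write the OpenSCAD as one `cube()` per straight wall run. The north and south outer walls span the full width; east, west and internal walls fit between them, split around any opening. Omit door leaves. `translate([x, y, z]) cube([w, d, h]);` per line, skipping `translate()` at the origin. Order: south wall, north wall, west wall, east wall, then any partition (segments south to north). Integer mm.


cube([5000, 200, 3000]);
translate([0, 2800, 0]) cube([5000, 200, 3000]);
translate([0, 200, 0]) cube([200, 2600, 3000]);
translate([4800, 200, 0]) cube([200, 2600, 3000]);
translate([3250, 200, 0]) cube([200, 1250, 3000]);
translate([3250, 2450, 0]) cube([200, 350, 3000]);


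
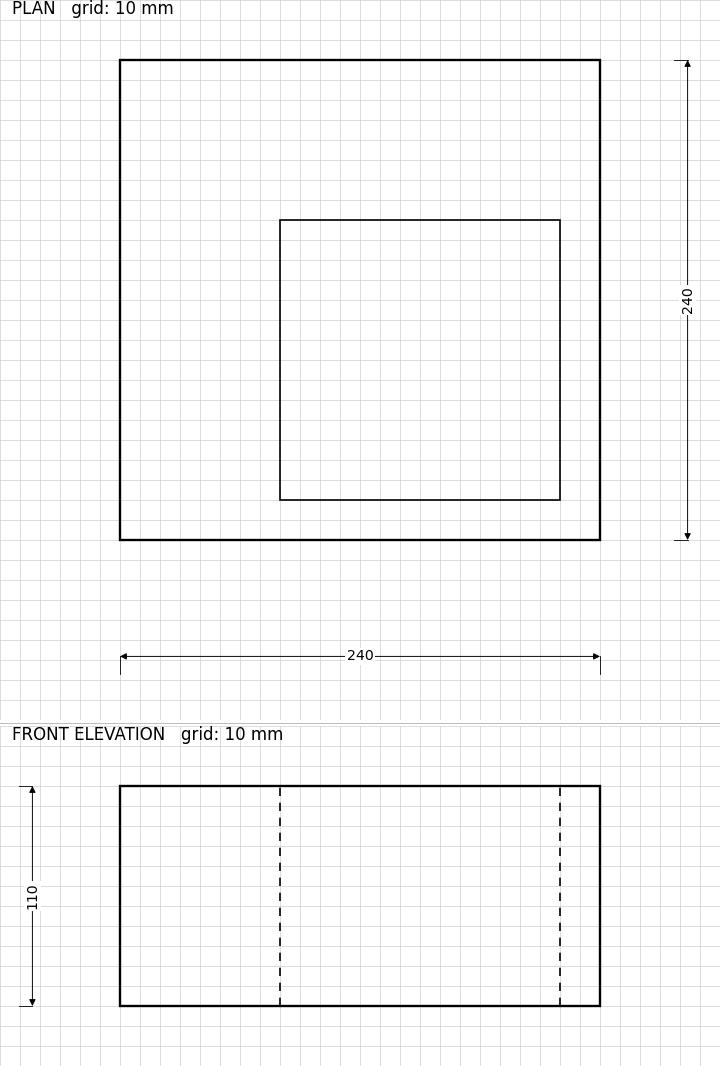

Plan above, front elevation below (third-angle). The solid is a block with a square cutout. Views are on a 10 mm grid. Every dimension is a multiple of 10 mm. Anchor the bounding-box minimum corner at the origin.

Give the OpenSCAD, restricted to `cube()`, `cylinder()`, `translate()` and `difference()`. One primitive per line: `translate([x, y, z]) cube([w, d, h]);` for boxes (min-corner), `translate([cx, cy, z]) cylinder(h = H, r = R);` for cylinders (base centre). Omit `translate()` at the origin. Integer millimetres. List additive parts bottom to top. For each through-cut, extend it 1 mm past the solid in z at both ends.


difference() {
  cube([240, 240, 110]);
  translate([80, 20, -1]) cube([140, 140, 112]);
}


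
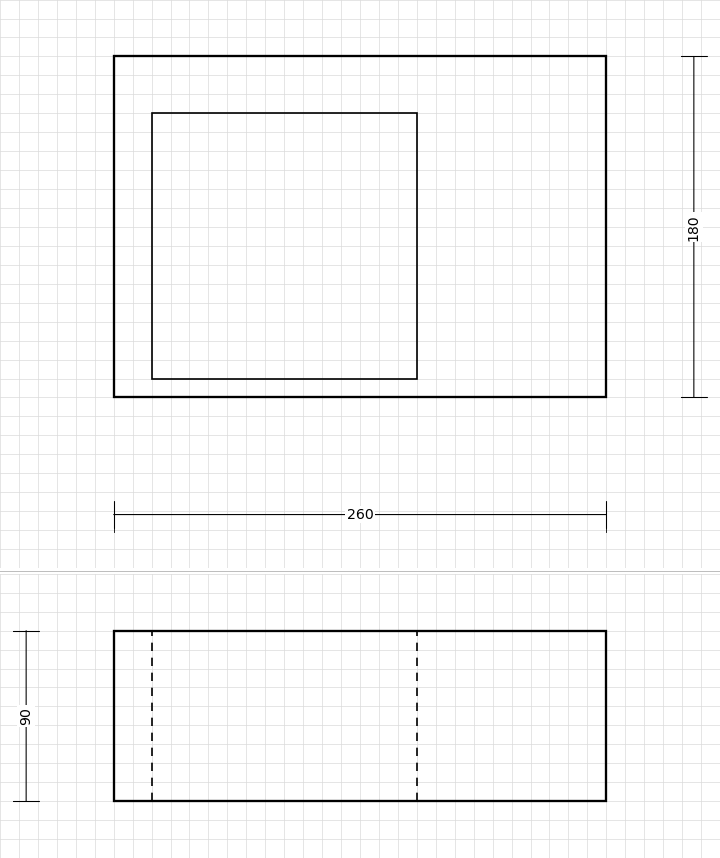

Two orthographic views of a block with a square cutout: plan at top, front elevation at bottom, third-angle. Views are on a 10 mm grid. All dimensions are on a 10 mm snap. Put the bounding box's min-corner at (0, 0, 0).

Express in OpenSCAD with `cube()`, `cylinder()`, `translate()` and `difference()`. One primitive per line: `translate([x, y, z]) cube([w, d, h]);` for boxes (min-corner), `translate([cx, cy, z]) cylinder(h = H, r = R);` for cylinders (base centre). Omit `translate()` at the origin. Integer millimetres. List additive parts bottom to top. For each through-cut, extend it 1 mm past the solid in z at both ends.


difference() {
  cube([260, 180, 90]);
  translate([20, 10, -1]) cube([140, 140, 92]);
}
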